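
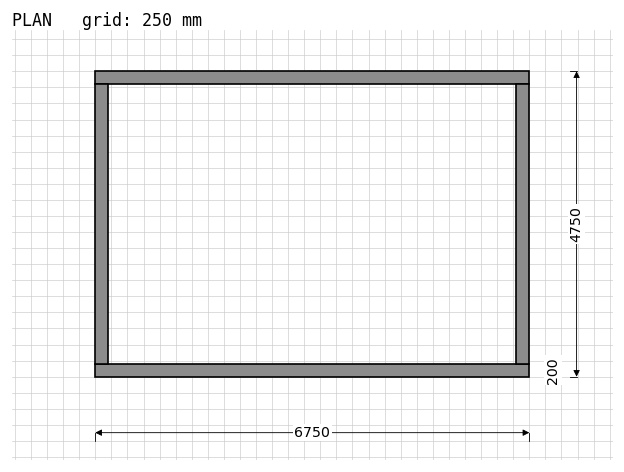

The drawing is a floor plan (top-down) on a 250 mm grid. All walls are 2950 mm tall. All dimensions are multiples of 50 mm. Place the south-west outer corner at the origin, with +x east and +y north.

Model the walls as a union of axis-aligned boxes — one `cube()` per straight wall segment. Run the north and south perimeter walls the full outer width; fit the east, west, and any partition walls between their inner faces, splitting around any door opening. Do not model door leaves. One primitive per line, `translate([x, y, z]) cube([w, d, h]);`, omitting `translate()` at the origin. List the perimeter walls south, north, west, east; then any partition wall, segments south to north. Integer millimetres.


cube([6750, 200, 2950]);
translate([0, 4550, 0]) cube([6750, 200, 2950]);
translate([0, 200, 0]) cube([200, 4350, 2950]);
translate([6550, 200, 0]) cube([200, 4350, 2950]);


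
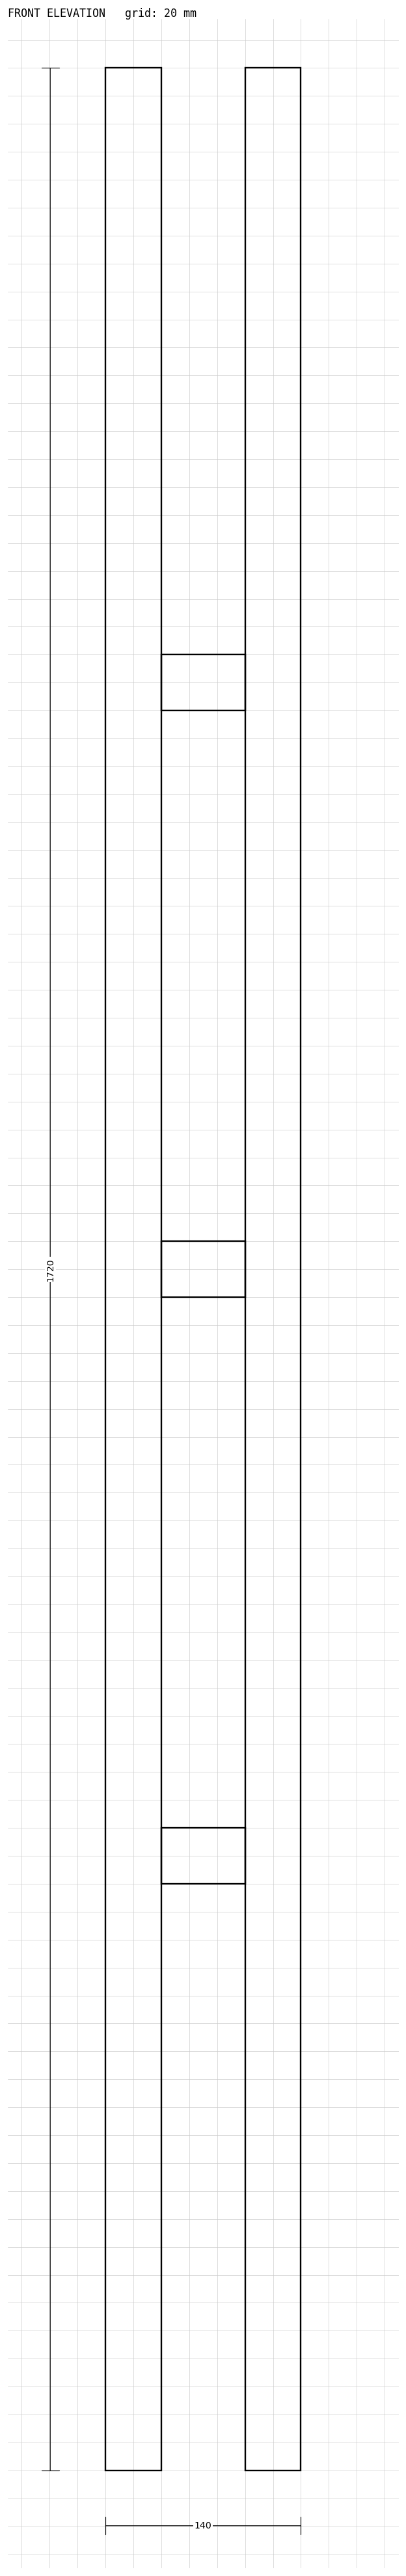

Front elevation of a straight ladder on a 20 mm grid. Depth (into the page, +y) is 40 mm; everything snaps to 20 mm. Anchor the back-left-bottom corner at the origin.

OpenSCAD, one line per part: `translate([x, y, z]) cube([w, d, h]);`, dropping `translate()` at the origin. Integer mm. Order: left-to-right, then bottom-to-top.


cube([40, 40, 1720]);
translate([40, 0, 420]) cube([60, 40, 40]);
translate([40, 0, 840]) cube([60, 40, 40]);
translate([40, 0, 1260]) cube([60, 40, 40]);
translate([100, 0, 0]) cube([40, 40, 1720]);


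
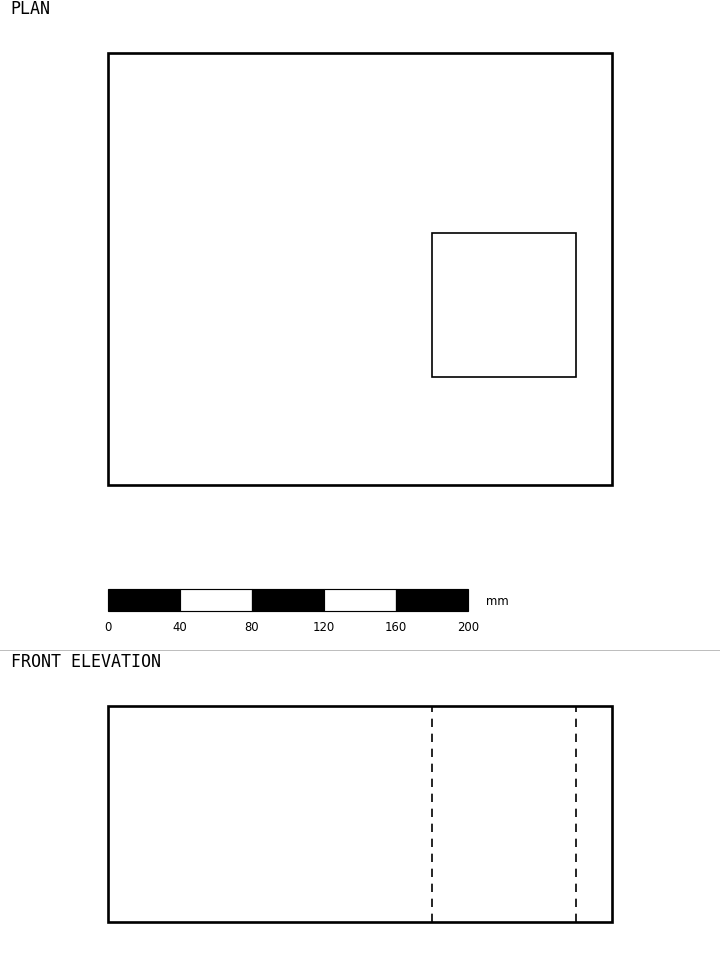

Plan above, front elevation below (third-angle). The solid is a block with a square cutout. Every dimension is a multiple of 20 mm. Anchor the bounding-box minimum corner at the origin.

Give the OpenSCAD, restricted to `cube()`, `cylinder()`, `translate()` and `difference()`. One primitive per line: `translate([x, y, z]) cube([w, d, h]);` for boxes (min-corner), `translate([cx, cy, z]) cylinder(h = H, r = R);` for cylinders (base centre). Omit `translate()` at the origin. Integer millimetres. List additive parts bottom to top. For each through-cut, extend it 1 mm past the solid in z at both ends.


difference() {
  cube([280, 240, 120]);
  translate([180, 60, -1]) cube([80, 80, 122]);
}


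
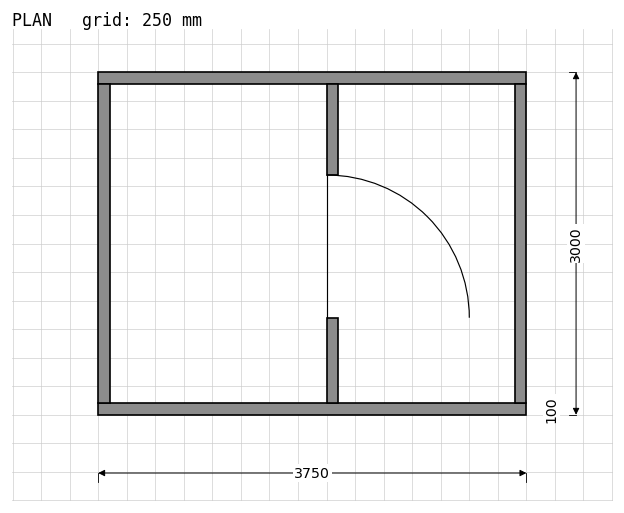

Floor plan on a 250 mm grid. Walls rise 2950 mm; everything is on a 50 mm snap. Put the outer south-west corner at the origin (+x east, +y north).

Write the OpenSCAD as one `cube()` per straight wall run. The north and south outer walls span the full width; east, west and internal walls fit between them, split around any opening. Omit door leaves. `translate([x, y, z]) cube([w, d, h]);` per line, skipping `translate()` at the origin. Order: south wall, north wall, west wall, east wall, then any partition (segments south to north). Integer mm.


cube([3750, 100, 2950]);
translate([0, 2900, 0]) cube([3750, 100, 2950]);
translate([0, 100, 0]) cube([100, 2800, 2950]);
translate([3650, 100, 0]) cube([100, 2800, 2950]);
translate([2000, 100, 0]) cube([100, 750, 2950]);
translate([2000, 2100, 0]) cube([100, 800, 2950]);


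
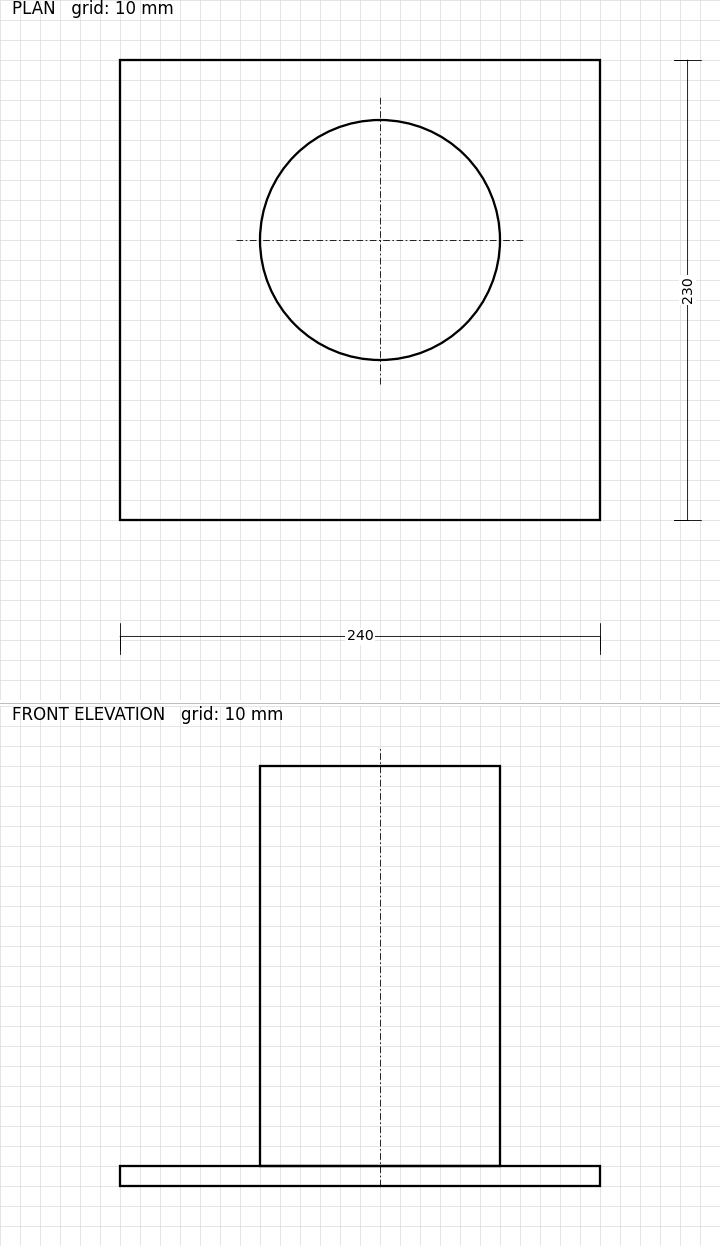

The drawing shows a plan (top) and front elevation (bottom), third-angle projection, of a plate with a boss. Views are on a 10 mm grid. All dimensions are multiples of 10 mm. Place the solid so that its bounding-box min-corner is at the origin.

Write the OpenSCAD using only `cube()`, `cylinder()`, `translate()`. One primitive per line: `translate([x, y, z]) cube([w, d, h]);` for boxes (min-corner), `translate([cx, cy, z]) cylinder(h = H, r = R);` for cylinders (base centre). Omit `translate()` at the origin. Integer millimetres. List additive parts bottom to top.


cube([240, 230, 10]);
translate([130, 140, 10]) cylinder(h = 200, r = 60);


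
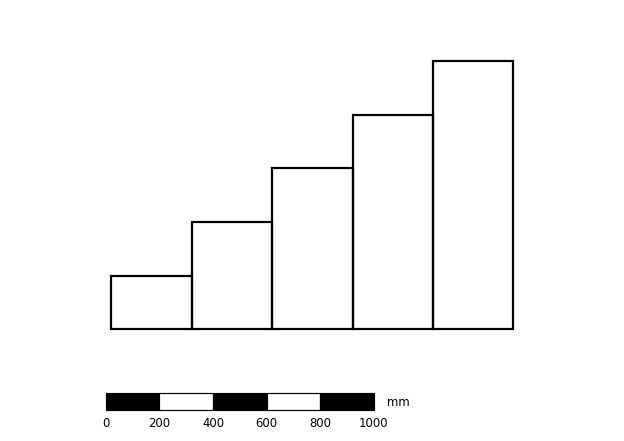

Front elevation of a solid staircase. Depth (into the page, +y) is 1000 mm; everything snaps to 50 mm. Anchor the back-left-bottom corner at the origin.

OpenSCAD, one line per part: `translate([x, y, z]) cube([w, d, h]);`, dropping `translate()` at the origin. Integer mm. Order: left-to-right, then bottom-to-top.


cube([300, 1000, 200]);
translate([300, 0, 0]) cube([300, 1000, 400]);
translate([600, 0, 0]) cube([300, 1000, 600]);
translate([900, 0, 0]) cube([300, 1000, 800]);
translate([1200, 0, 0]) cube([300, 1000, 1000]);


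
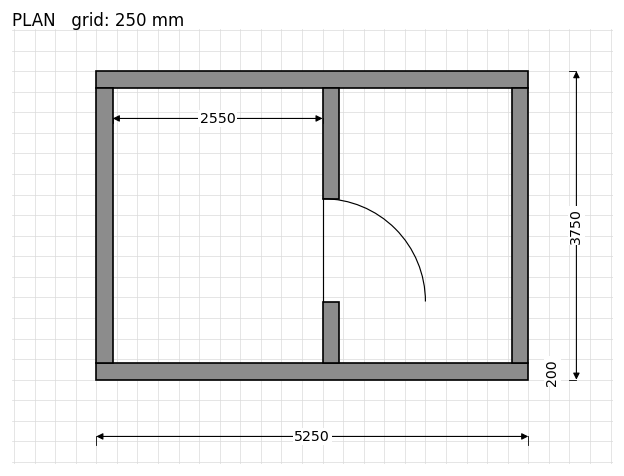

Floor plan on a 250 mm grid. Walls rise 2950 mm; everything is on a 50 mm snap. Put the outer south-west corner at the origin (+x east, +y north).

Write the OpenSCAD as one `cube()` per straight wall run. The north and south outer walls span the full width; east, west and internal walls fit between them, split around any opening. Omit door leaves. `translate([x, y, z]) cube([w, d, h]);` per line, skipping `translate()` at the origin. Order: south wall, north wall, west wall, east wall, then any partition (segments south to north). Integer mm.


cube([5250, 200, 2950]);
translate([0, 3550, 0]) cube([5250, 200, 2950]);
translate([0, 200, 0]) cube([200, 3350, 2950]);
translate([5050, 200, 0]) cube([200, 3350, 2950]);
translate([2750, 200, 0]) cube([200, 750, 2950]);
translate([2750, 2200, 0]) cube([200, 1350, 2950]);


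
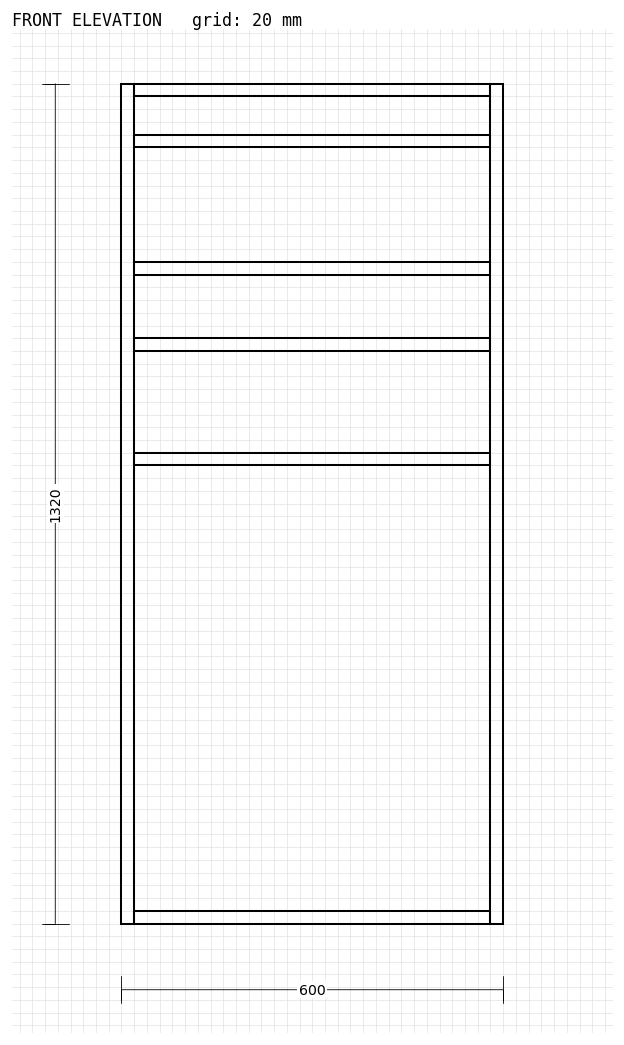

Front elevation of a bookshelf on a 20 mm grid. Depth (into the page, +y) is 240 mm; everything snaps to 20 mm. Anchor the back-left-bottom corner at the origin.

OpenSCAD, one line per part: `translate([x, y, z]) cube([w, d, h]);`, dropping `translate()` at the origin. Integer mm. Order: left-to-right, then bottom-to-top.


cube([20, 240, 1320]);
translate([20, 0, 0]) cube([560, 240, 20]);
translate([20, 0, 720]) cube([560, 240, 20]);
translate([20, 0, 900]) cube([560, 240, 20]);
translate([20, 0, 1020]) cube([560, 240, 20]);
translate([20, 0, 1220]) cube([560, 240, 20]);
translate([20, 0, 1300]) cube([560, 240, 20]);
translate([580, 0, 0]) cube([20, 240, 1320]);


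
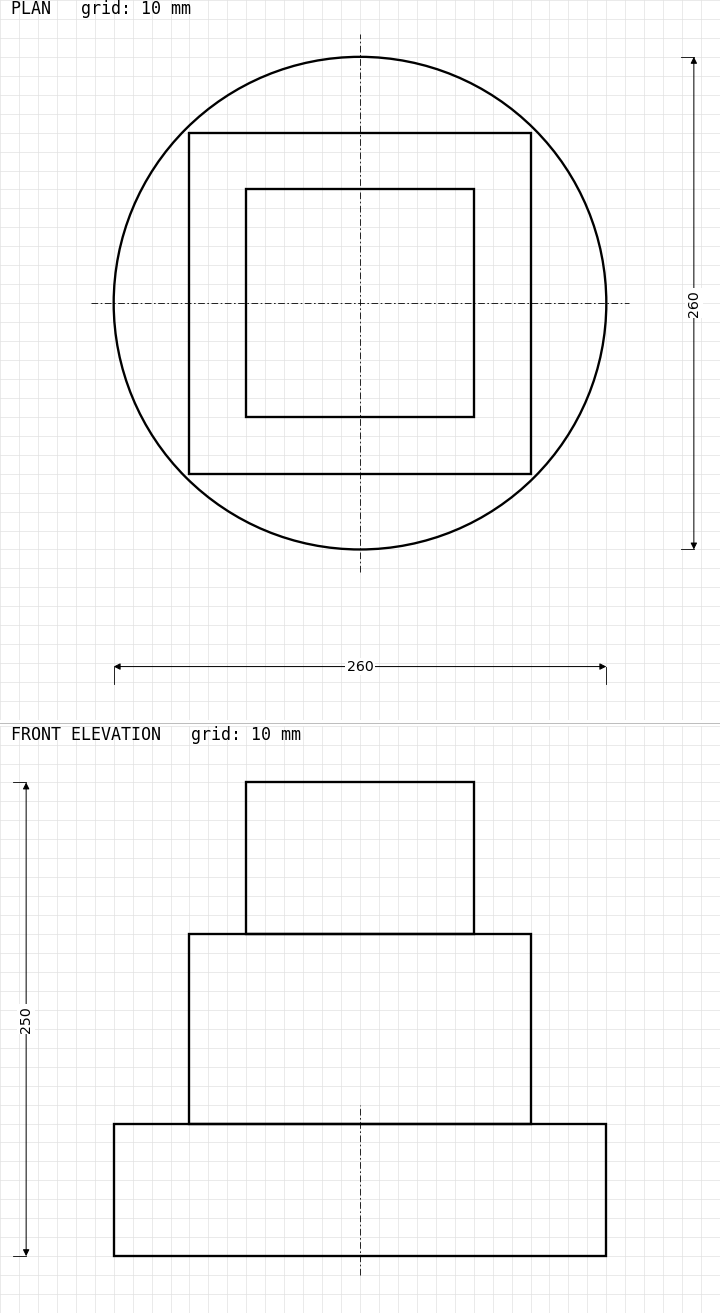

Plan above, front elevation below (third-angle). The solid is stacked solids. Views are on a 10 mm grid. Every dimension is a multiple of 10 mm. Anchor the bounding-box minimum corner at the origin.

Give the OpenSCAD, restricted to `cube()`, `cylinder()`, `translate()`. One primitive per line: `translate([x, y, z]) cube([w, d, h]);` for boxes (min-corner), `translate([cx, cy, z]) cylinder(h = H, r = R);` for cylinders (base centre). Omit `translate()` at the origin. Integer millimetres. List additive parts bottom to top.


translate([130, 130, 0]) cylinder(h = 70, r = 130);
translate([40, 40, 70]) cube([180, 180, 100]);
translate([70, 70, 170]) cube([120, 120, 80]);


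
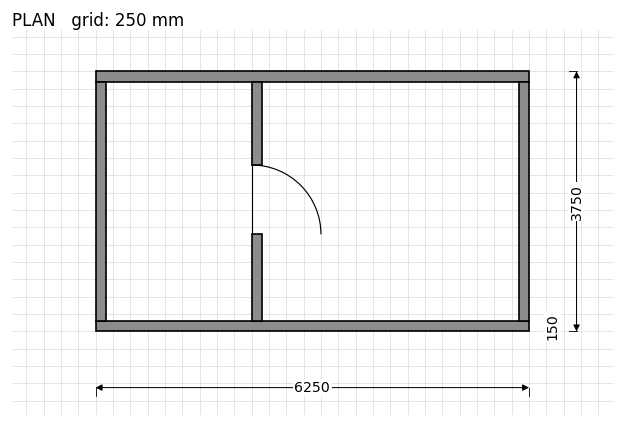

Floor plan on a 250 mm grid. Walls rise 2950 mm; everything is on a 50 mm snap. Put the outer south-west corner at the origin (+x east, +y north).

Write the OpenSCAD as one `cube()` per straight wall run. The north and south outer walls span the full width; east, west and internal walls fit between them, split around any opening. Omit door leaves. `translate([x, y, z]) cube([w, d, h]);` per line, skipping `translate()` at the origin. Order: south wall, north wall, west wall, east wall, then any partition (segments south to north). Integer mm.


cube([6250, 150, 2950]);
translate([0, 3600, 0]) cube([6250, 150, 2950]);
translate([0, 150, 0]) cube([150, 3450, 2950]);
translate([6100, 150, 0]) cube([150, 3450, 2950]);
translate([2250, 150, 0]) cube([150, 1250, 2950]);
translate([2250, 2400, 0]) cube([150, 1200, 2950]);


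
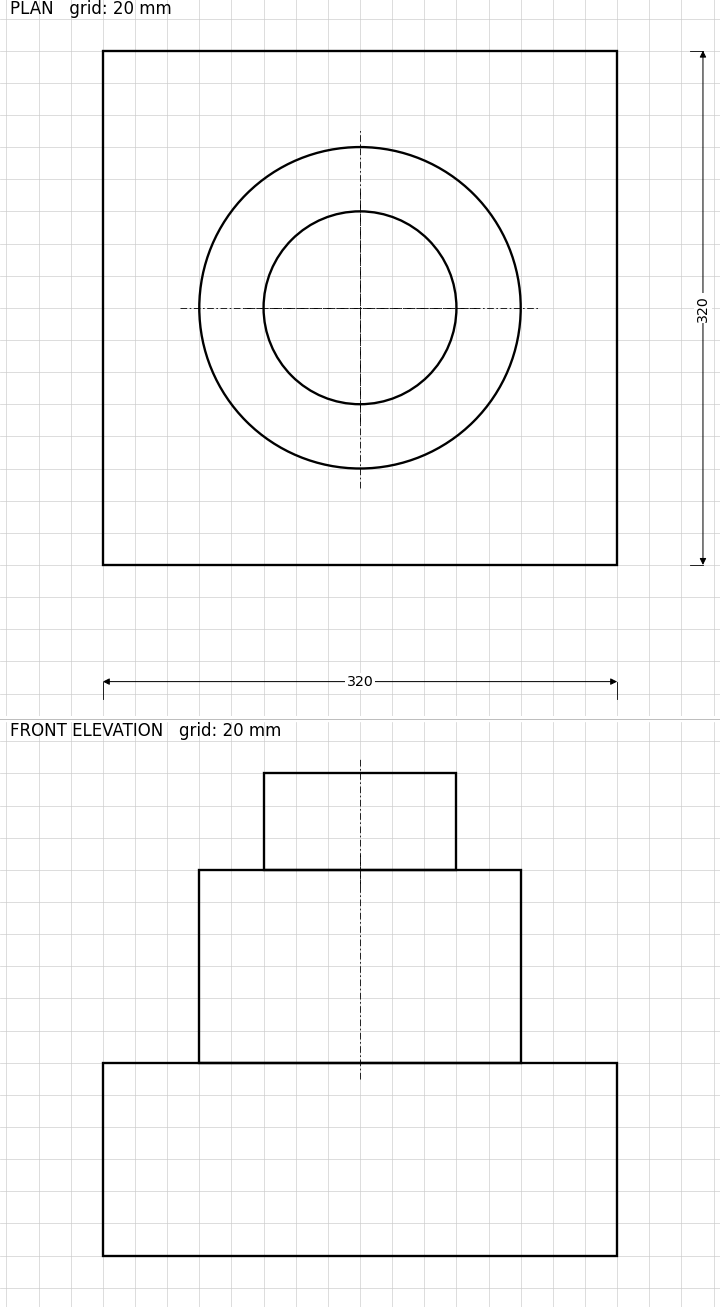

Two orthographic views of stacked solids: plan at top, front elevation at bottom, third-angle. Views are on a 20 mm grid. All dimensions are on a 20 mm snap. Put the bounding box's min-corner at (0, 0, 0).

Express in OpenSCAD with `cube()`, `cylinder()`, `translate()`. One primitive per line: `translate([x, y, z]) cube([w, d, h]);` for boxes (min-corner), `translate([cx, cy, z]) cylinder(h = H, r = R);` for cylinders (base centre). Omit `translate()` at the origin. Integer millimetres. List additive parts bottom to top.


cube([320, 320, 120]);
translate([160, 160, 120]) cylinder(h = 120, r = 100);
translate([160, 160, 240]) cylinder(h = 60, r = 60);


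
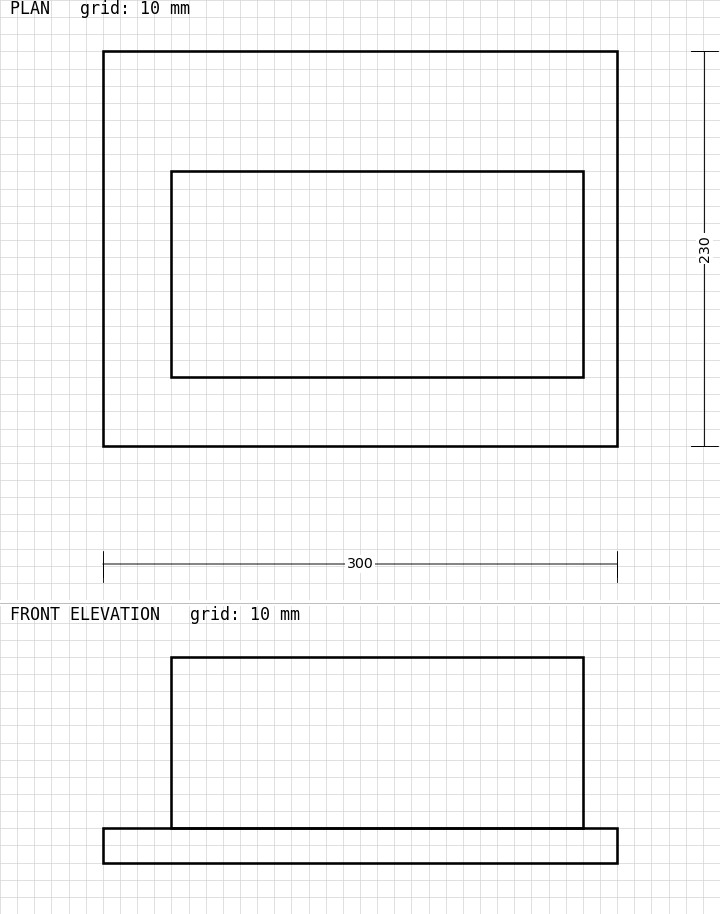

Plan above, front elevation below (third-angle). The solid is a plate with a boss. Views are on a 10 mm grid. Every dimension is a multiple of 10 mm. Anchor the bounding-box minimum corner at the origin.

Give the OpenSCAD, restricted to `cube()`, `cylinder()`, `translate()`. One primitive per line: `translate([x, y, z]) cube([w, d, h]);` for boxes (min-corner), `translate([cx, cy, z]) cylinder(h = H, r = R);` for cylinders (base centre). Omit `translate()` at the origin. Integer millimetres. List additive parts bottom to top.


cube([300, 230, 20]);
translate([40, 40, 20]) cube([240, 120, 100]);


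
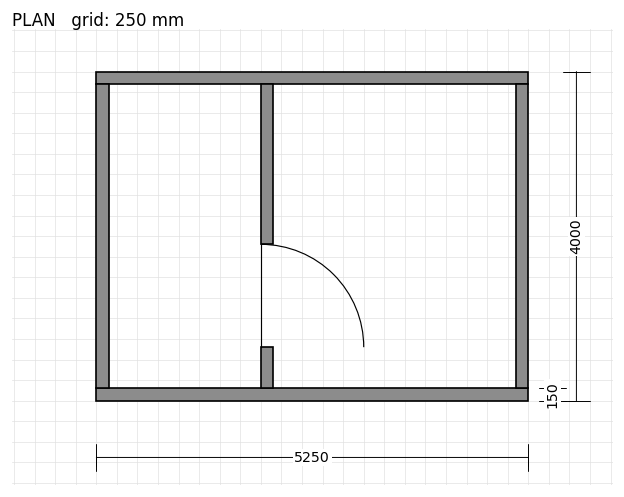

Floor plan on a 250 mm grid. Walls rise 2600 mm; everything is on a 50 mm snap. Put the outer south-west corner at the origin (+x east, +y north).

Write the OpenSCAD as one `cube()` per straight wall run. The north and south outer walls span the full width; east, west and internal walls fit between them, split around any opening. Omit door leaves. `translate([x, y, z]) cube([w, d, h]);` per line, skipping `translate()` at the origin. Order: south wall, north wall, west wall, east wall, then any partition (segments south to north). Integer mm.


cube([5250, 150, 2600]);
translate([0, 3850, 0]) cube([5250, 150, 2600]);
translate([0, 150, 0]) cube([150, 3700, 2600]);
translate([5100, 150, 0]) cube([150, 3700, 2600]);
translate([2000, 150, 0]) cube([150, 500, 2600]);
translate([2000, 1900, 0]) cube([150, 1950, 2600]);


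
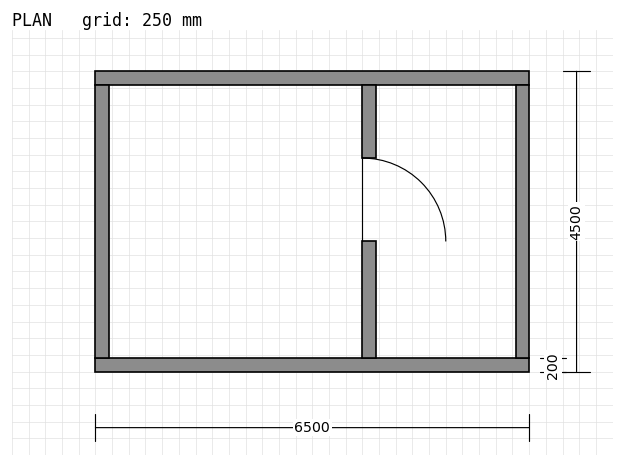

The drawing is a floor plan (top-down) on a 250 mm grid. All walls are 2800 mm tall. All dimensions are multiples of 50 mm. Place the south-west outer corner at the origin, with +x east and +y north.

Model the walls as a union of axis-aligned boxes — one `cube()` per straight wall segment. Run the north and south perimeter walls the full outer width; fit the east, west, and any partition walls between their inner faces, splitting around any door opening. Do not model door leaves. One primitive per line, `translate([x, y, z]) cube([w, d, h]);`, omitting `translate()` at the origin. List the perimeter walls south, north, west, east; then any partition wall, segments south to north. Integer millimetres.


cube([6500, 200, 2800]);
translate([0, 4300, 0]) cube([6500, 200, 2800]);
translate([0, 200, 0]) cube([200, 4100, 2800]);
translate([6300, 200, 0]) cube([200, 4100, 2800]);
translate([4000, 200, 0]) cube([200, 1750, 2800]);
translate([4000, 3200, 0]) cube([200, 1100, 2800]);


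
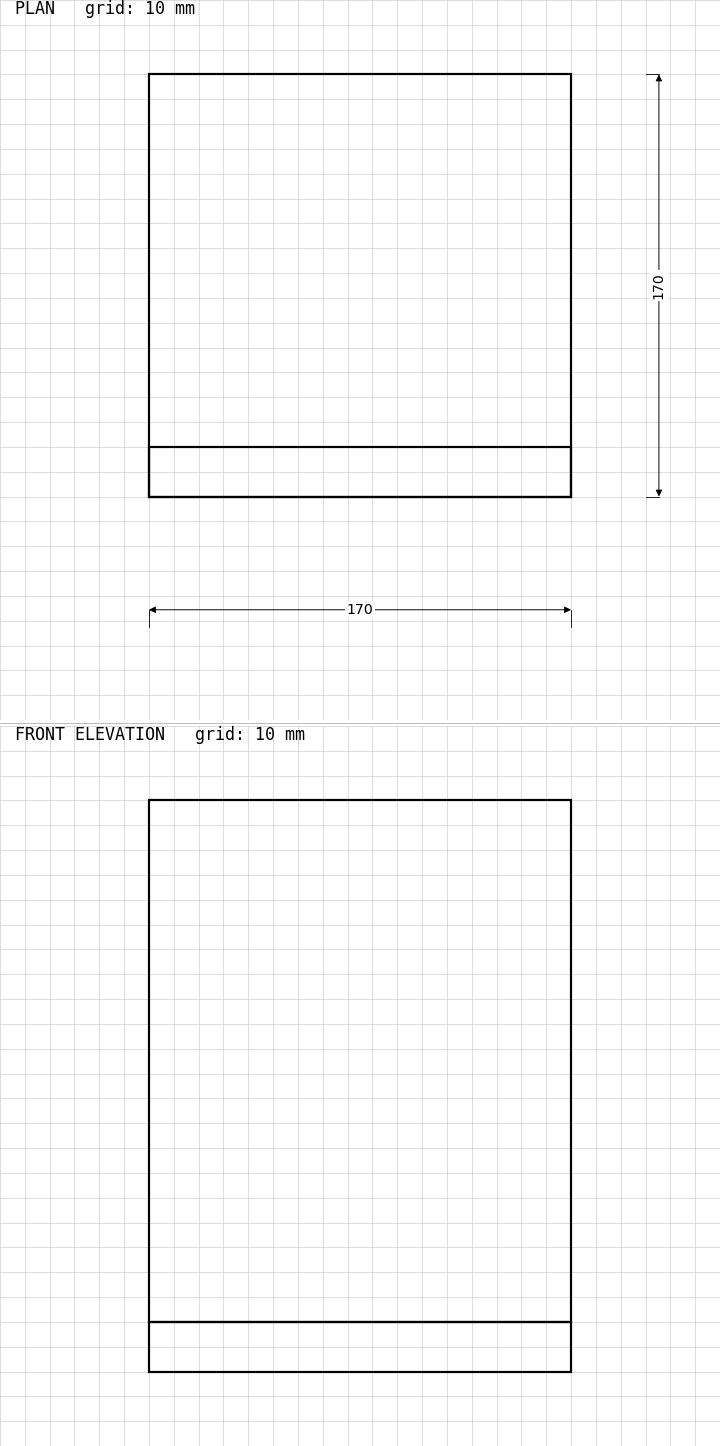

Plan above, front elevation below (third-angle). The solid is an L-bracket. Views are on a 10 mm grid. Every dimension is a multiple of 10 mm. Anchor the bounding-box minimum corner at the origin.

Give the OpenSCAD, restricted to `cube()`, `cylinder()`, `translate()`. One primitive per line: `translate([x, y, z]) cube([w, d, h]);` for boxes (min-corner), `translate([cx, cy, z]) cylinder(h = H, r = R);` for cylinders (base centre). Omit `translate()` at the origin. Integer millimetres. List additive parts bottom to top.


cube([170, 170, 20]);
translate([0, 0, 20]) cube([170, 20, 210]);


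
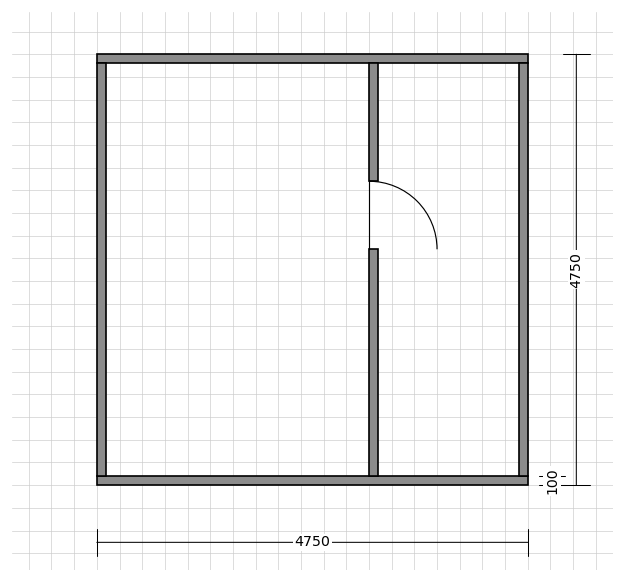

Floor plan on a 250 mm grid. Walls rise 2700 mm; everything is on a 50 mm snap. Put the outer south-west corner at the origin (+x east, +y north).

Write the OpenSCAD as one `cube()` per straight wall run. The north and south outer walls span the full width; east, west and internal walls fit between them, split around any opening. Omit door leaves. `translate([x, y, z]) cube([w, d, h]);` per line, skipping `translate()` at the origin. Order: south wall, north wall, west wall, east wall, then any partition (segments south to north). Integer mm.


cube([4750, 100, 2700]);
translate([0, 4650, 0]) cube([4750, 100, 2700]);
translate([0, 100, 0]) cube([100, 4550, 2700]);
translate([4650, 100, 0]) cube([100, 4550, 2700]);
translate([3000, 100, 0]) cube([100, 2500, 2700]);
translate([3000, 3350, 0]) cube([100, 1300, 2700]);


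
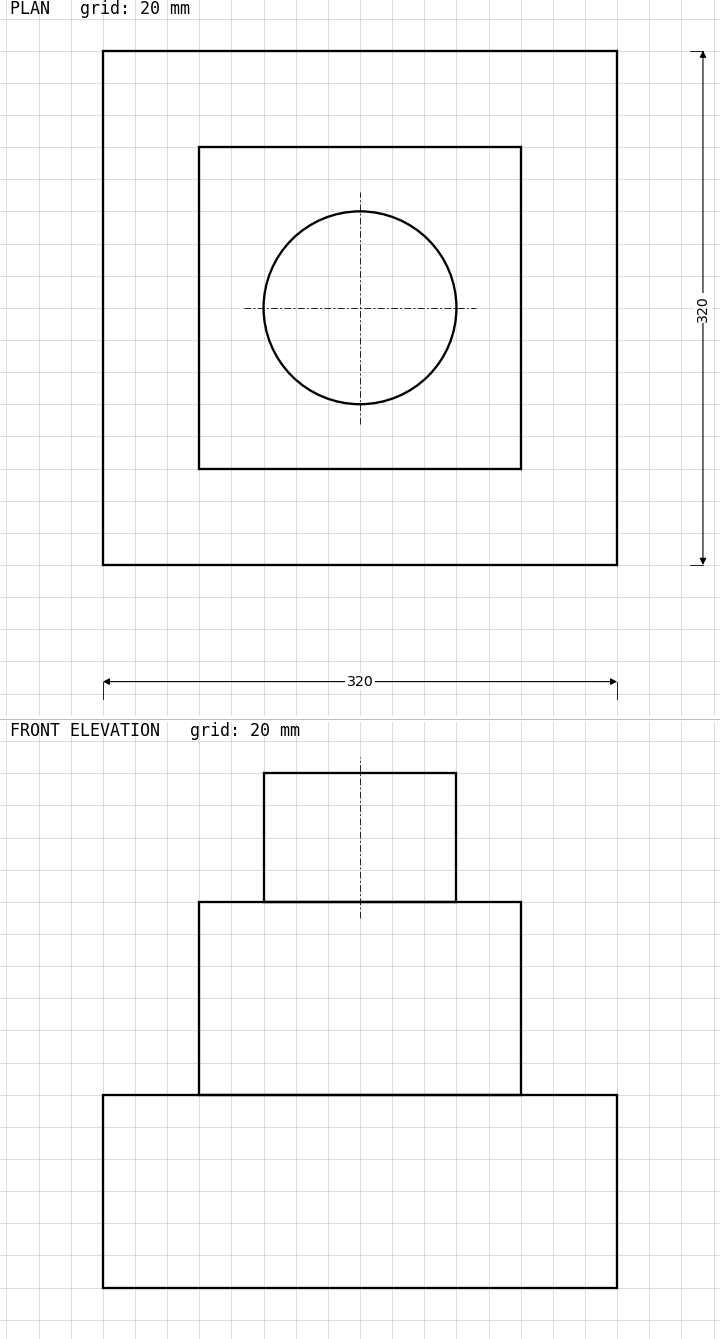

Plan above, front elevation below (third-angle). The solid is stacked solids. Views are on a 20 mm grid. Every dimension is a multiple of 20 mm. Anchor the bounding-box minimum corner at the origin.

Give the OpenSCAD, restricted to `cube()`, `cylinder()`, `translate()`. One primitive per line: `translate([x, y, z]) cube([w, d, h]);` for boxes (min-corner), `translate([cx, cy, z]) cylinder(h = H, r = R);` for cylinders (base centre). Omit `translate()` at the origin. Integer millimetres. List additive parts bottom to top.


cube([320, 320, 120]);
translate([60, 60, 120]) cube([200, 200, 120]);
translate([160, 160, 240]) cylinder(h = 80, r = 60);


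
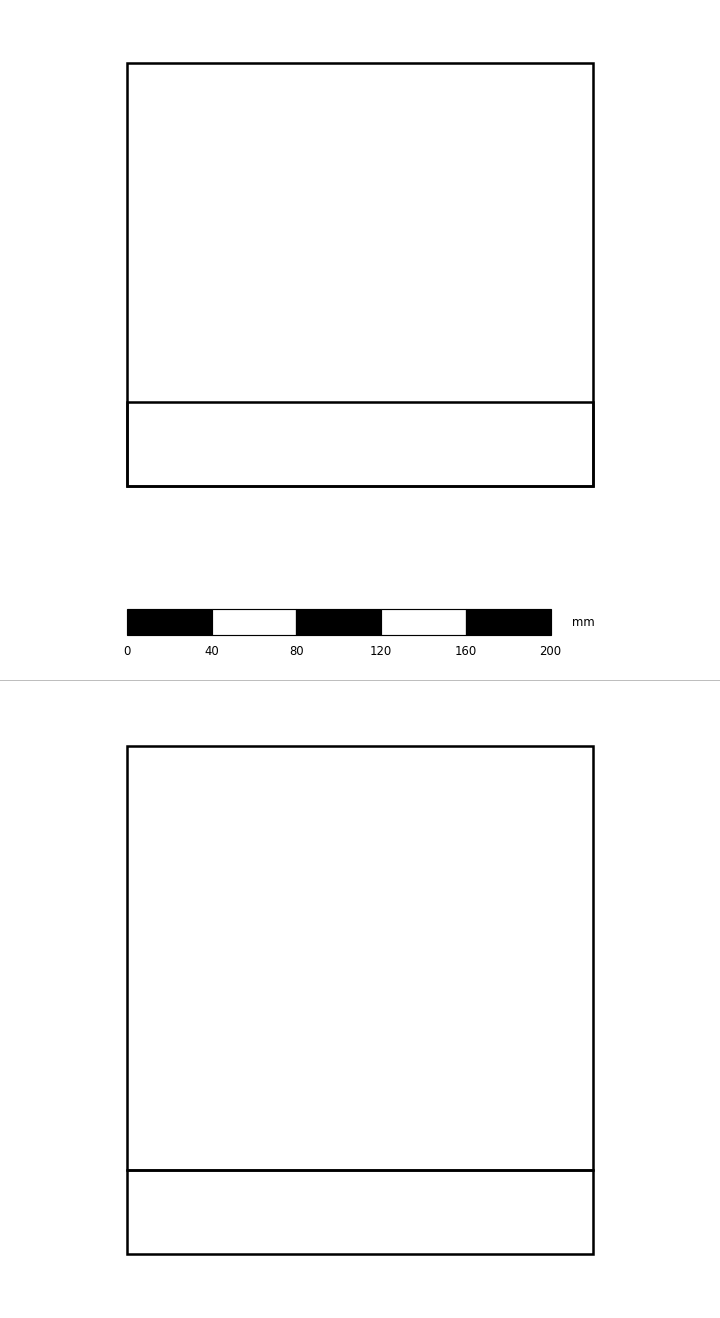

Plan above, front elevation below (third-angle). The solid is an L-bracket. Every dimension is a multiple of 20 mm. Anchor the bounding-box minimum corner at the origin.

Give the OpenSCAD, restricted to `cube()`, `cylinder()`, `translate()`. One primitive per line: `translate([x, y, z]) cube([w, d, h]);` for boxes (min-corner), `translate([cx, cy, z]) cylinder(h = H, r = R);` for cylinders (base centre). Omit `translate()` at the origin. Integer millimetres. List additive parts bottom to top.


cube([220, 200, 40]);
translate([0, 0, 40]) cube([220, 40, 200]);


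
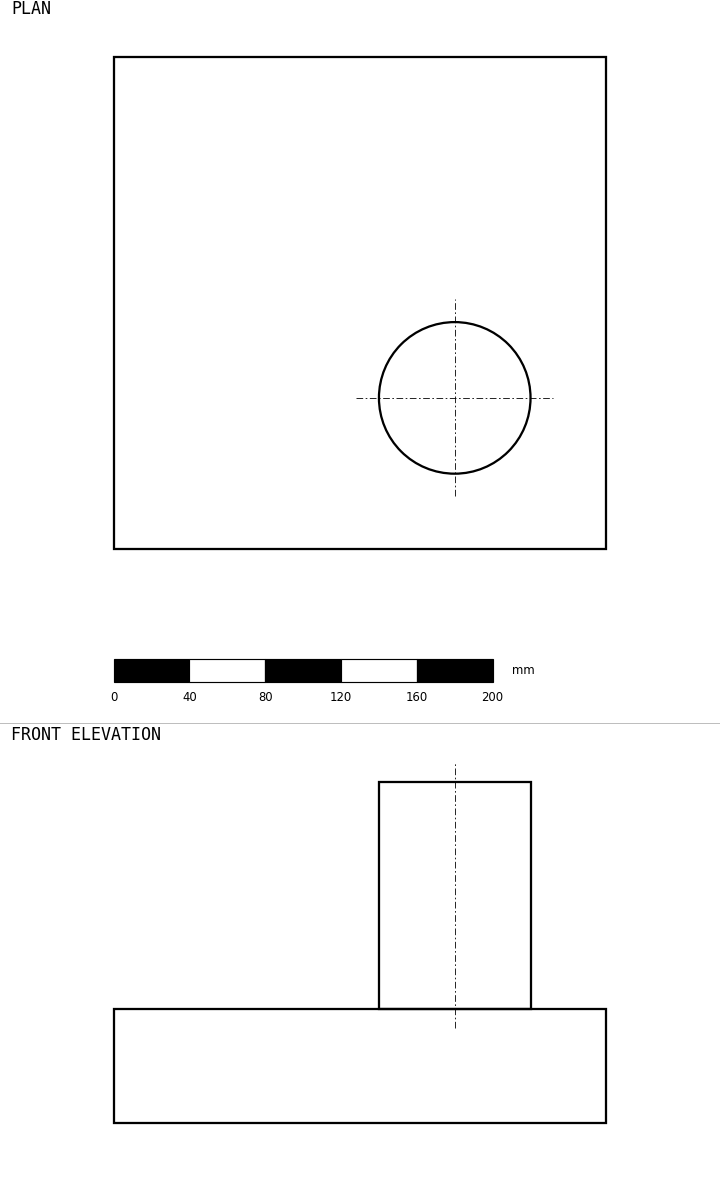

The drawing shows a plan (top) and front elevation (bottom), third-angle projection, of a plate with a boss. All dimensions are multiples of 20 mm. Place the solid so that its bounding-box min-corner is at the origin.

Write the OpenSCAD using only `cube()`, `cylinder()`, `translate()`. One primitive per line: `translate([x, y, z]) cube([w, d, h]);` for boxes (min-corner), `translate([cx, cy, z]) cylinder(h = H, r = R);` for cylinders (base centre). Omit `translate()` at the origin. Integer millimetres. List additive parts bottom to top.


cube([260, 260, 60]);
translate([180, 80, 60]) cylinder(h = 120, r = 40);


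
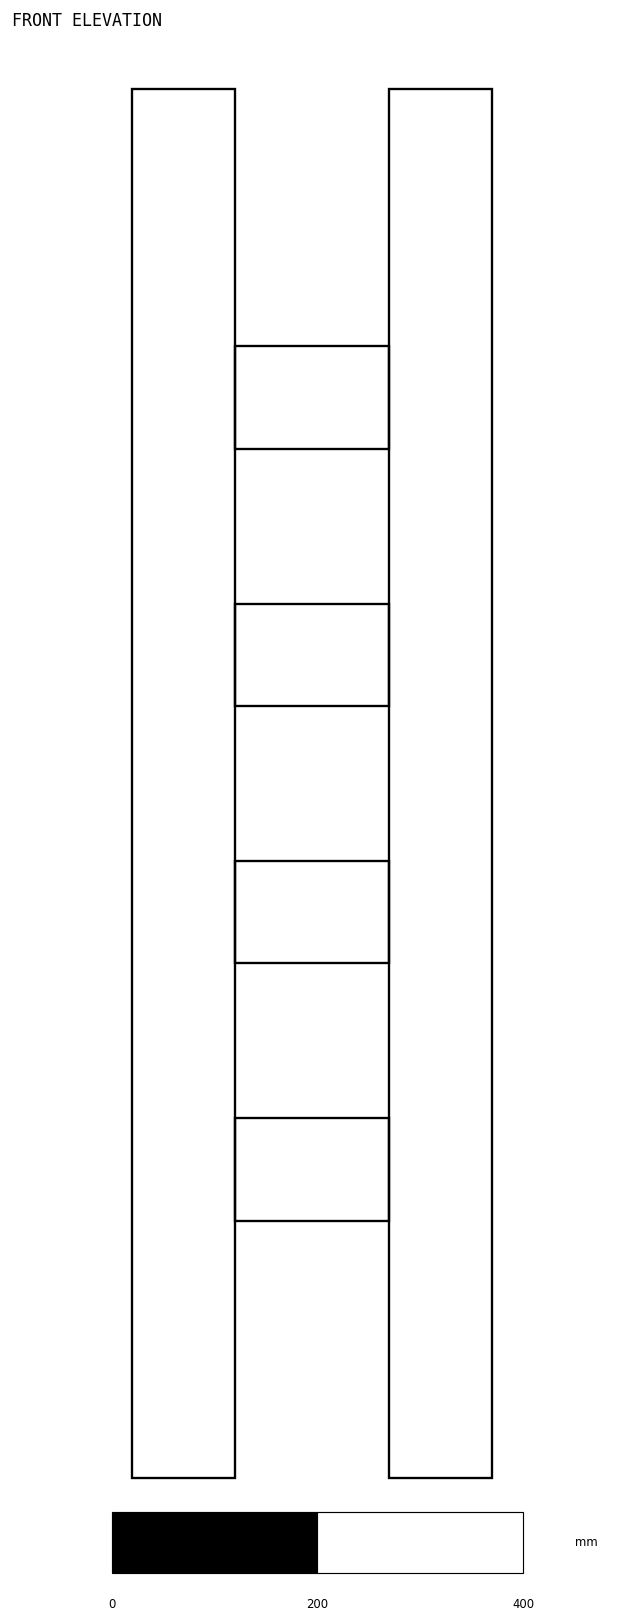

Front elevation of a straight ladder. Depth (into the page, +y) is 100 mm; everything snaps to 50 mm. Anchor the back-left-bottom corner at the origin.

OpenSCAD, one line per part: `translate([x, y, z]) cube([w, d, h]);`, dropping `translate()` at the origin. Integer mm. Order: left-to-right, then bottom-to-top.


cube([100, 100, 1350]);
translate([100, 0, 250]) cube([150, 100, 100]);
translate([100, 0, 500]) cube([150, 100, 100]);
translate([100, 0, 750]) cube([150, 100, 100]);
translate([100, 0, 1000]) cube([150, 100, 100]);
translate([250, 0, 0]) cube([100, 100, 1350]);


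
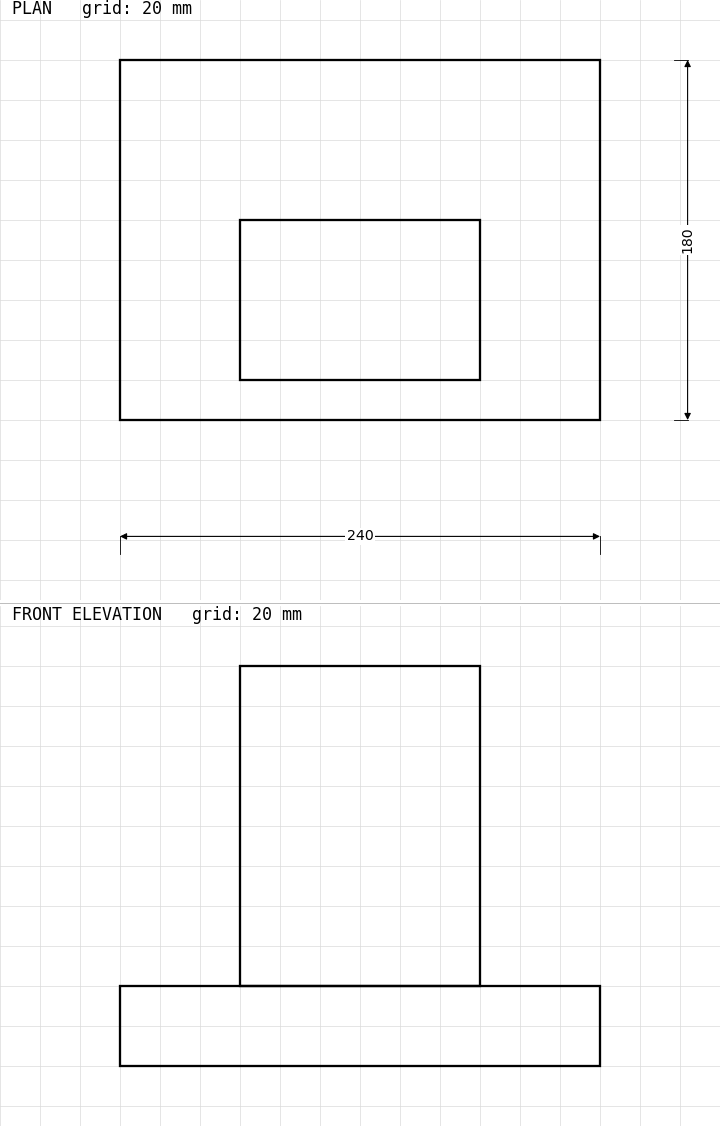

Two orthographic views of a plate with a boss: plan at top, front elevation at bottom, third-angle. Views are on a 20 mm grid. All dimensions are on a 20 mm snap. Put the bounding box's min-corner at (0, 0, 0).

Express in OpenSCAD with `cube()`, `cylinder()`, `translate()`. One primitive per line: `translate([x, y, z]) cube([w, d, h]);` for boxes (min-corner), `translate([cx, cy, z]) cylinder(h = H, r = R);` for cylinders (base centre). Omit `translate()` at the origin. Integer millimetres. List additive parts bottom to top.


cube([240, 180, 40]);
translate([60, 20, 40]) cube([120, 80, 160]);


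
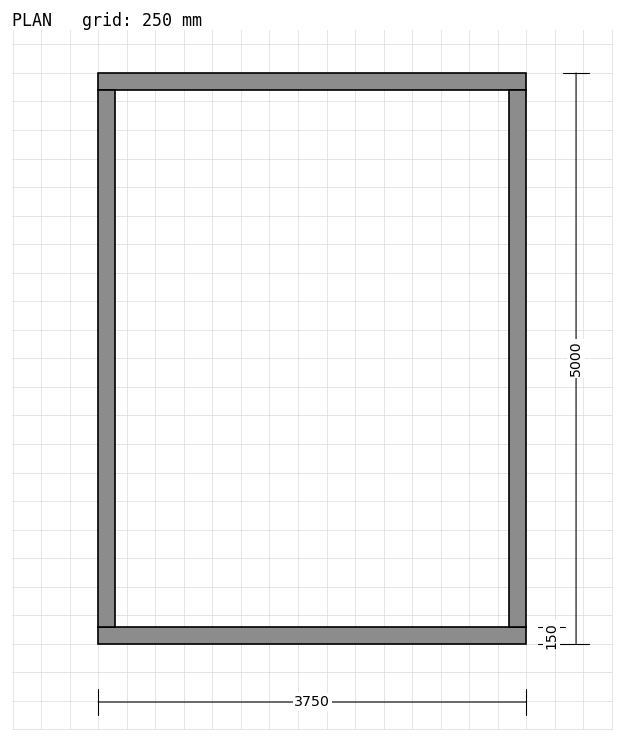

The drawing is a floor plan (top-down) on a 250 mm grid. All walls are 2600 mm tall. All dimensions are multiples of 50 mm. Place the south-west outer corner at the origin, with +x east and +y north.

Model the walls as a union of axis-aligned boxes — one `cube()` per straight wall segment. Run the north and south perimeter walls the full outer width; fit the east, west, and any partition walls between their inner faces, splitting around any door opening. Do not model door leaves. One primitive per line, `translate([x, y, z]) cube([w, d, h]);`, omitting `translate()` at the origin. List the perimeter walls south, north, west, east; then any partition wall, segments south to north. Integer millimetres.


cube([3750, 150, 2600]);
translate([0, 4850, 0]) cube([3750, 150, 2600]);
translate([0, 150, 0]) cube([150, 4700, 2600]);
translate([3600, 150, 0]) cube([150, 4700, 2600]);


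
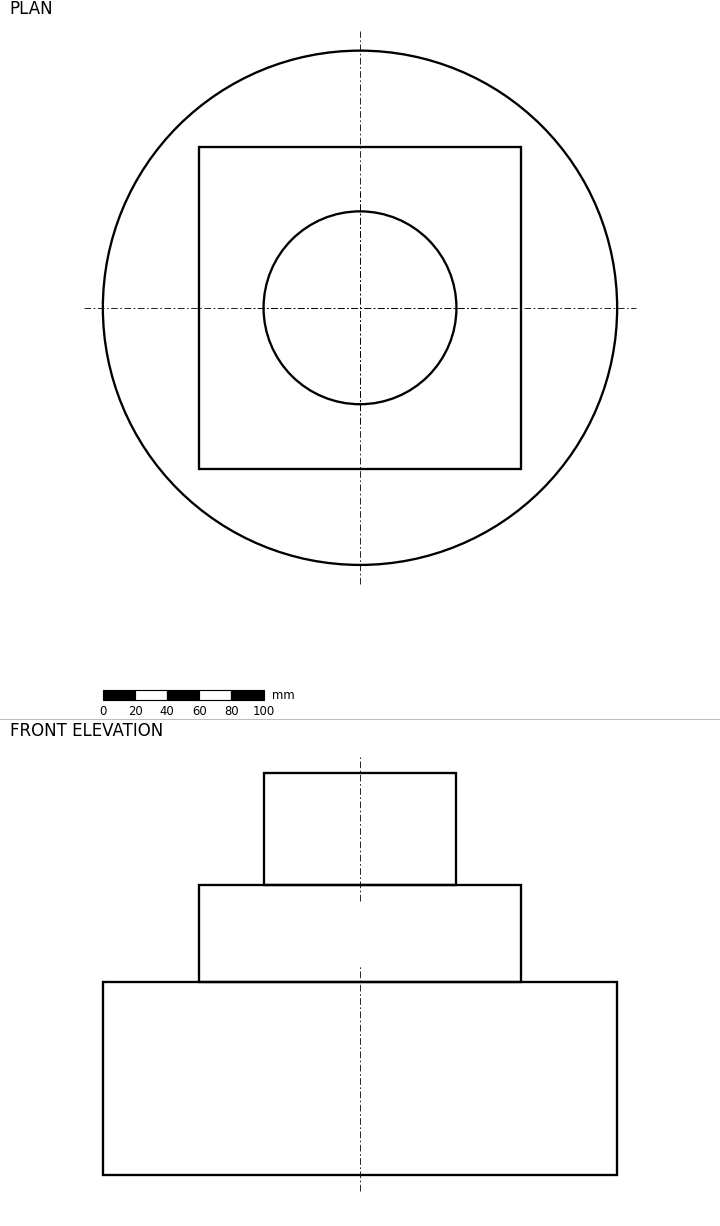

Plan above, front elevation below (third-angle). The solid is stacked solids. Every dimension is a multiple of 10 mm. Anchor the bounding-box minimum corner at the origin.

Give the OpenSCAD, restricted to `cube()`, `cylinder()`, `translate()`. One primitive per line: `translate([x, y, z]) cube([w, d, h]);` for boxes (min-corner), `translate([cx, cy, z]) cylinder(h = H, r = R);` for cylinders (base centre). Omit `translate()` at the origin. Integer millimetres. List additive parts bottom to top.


translate([160, 160, 0]) cylinder(h = 120, r = 160);
translate([60, 60, 120]) cube([200, 200, 60]);
translate([160, 160, 180]) cylinder(h = 70, r = 60);


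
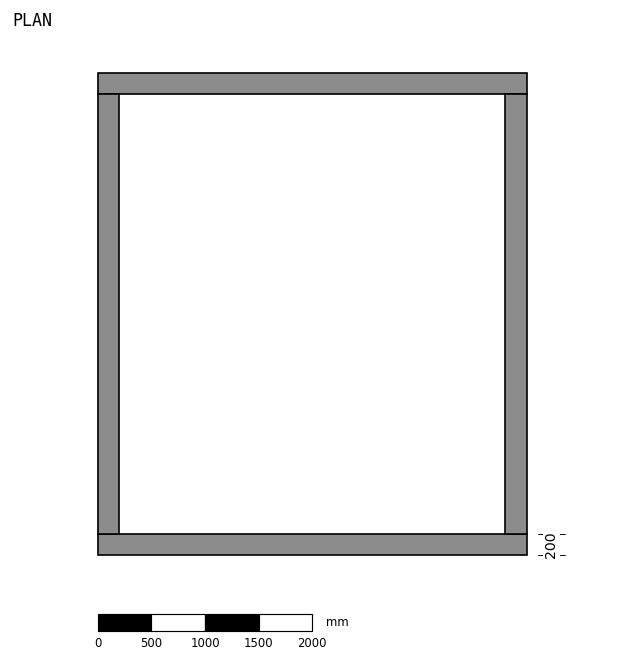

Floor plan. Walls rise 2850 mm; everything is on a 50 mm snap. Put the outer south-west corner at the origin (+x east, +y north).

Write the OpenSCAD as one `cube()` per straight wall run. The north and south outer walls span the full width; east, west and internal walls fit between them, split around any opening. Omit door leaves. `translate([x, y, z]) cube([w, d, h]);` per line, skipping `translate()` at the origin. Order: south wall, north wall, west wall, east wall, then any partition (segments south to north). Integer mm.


cube([4000, 200, 2850]);
translate([0, 4300, 0]) cube([4000, 200, 2850]);
translate([0, 200, 0]) cube([200, 4100, 2850]);
translate([3800, 200, 0]) cube([200, 4100, 2850]);


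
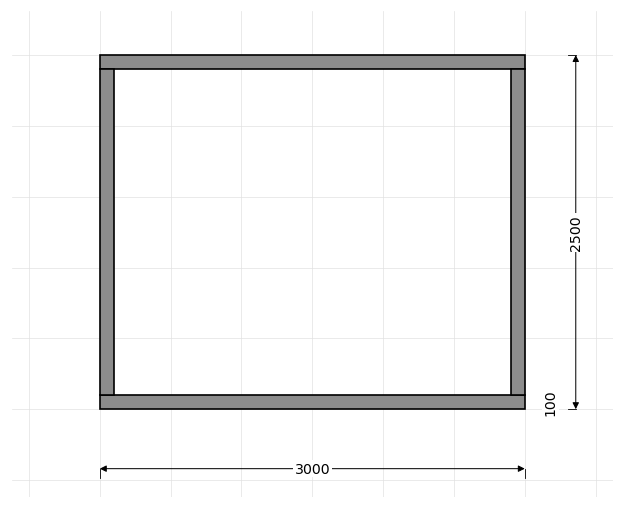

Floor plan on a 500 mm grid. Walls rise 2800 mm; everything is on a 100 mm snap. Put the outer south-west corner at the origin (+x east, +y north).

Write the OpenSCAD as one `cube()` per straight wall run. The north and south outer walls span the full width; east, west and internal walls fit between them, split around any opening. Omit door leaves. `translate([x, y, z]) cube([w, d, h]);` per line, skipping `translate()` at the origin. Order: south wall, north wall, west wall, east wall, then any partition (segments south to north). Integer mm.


cube([3000, 100, 2800]);
translate([0, 2400, 0]) cube([3000, 100, 2800]);
translate([0, 100, 0]) cube([100, 2300, 2800]);
translate([2900, 100, 0]) cube([100, 2300, 2800]);


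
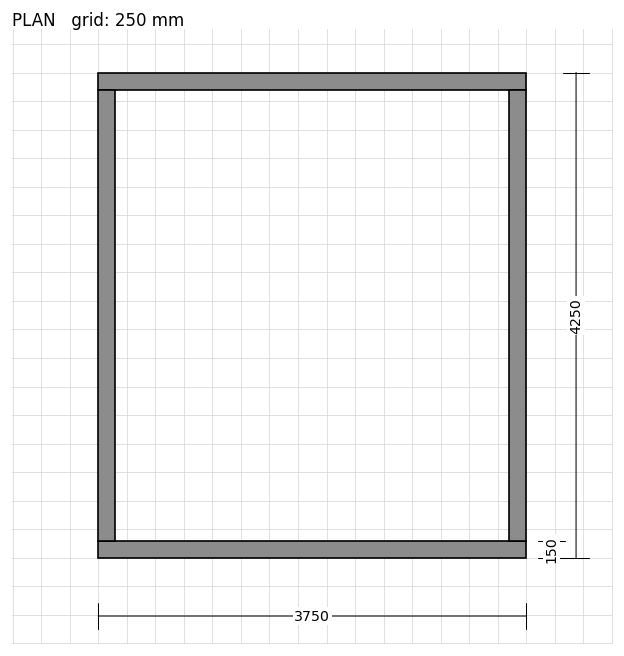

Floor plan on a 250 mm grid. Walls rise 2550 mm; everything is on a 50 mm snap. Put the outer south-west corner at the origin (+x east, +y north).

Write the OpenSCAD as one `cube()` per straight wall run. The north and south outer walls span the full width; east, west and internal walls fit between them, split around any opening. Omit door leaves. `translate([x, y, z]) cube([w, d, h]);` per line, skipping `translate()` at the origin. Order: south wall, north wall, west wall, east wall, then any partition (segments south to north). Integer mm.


cube([3750, 150, 2550]);
translate([0, 4100, 0]) cube([3750, 150, 2550]);
translate([0, 150, 0]) cube([150, 3950, 2550]);
translate([3600, 150, 0]) cube([150, 3950, 2550]);


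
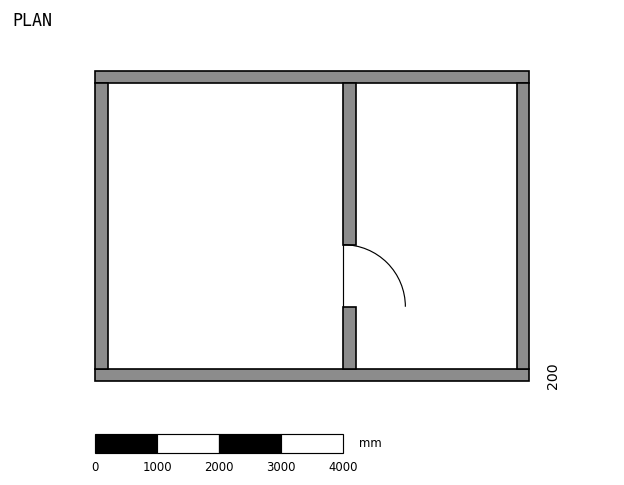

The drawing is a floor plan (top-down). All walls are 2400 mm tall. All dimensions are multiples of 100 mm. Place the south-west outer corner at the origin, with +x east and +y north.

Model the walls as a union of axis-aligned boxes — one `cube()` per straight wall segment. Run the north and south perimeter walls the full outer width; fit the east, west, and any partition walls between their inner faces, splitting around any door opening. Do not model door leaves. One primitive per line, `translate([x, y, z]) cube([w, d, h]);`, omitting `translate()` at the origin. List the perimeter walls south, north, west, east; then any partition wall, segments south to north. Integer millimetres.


cube([7000, 200, 2400]);
translate([0, 4800, 0]) cube([7000, 200, 2400]);
translate([0, 200, 0]) cube([200, 4600, 2400]);
translate([6800, 200, 0]) cube([200, 4600, 2400]);
translate([4000, 200, 0]) cube([200, 1000, 2400]);
translate([4000, 2200, 0]) cube([200, 2600, 2400]);


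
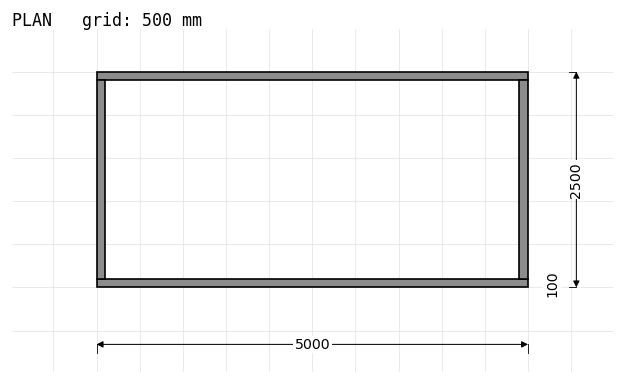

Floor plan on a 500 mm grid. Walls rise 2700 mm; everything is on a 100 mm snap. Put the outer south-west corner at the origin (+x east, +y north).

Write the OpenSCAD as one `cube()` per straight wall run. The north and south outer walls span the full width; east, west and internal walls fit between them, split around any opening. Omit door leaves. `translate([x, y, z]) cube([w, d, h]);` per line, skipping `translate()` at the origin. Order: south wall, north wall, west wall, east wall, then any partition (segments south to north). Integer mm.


cube([5000, 100, 2700]);
translate([0, 2400, 0]) cube([5000, 100, 2700]);
translate([0, 100, 0]) cube([100, 2300, 2700]);
translate([4900, 100, 0]) cube([100, 2300, 2700]);


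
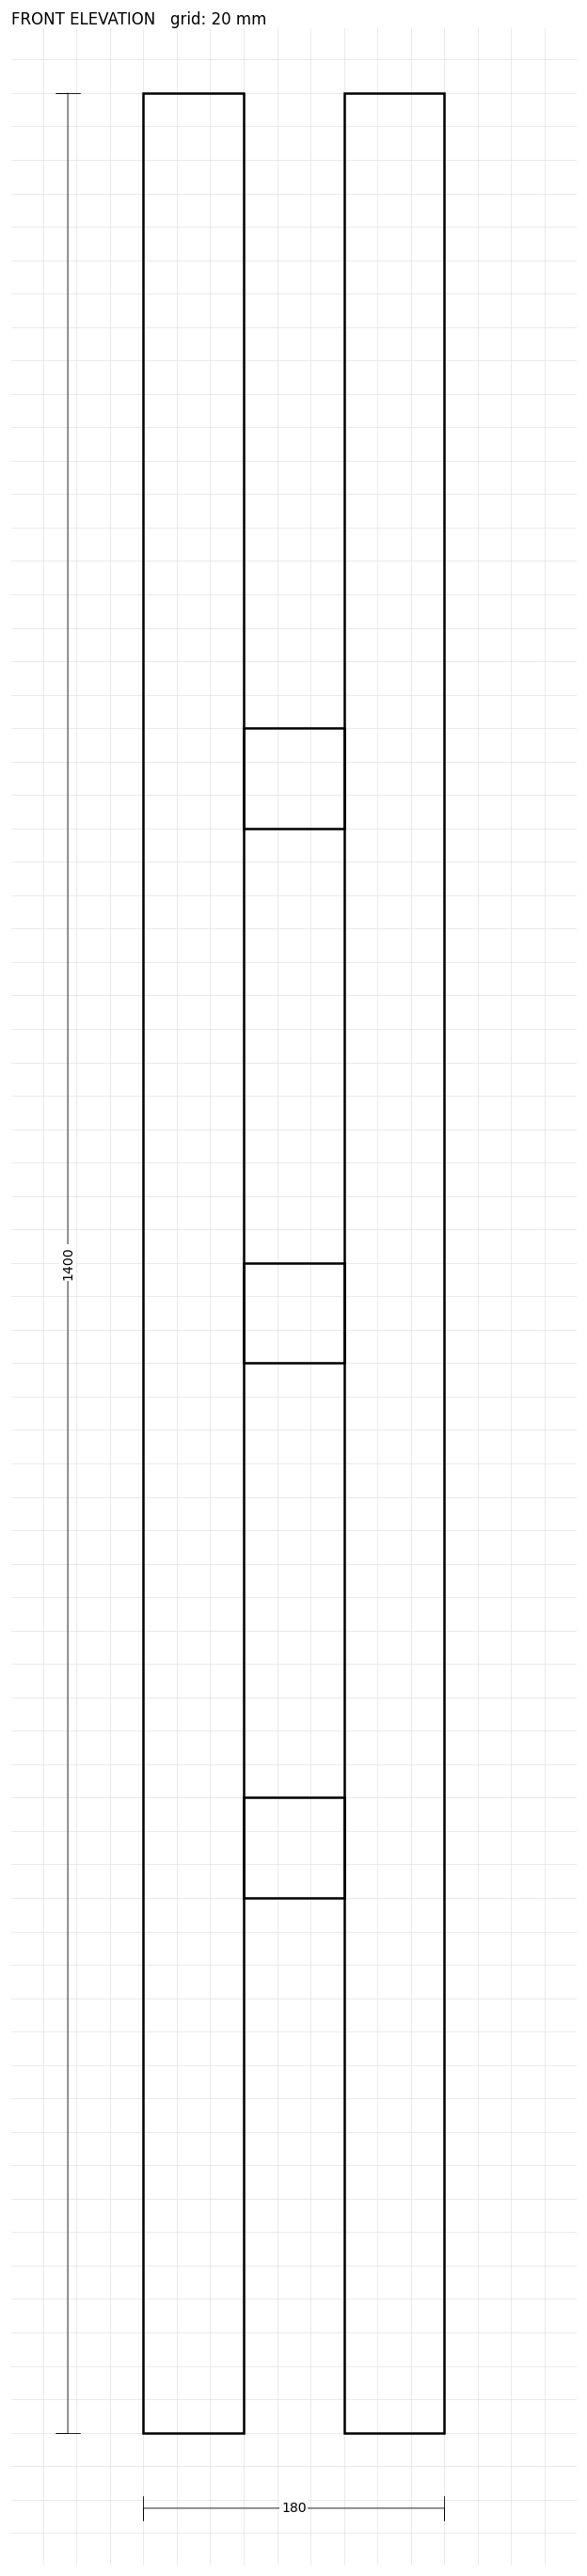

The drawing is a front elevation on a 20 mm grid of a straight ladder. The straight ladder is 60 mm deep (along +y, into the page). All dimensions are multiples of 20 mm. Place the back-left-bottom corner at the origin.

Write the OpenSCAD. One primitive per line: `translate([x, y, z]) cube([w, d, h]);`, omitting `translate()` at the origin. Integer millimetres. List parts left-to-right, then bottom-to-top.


cube([60, 60, 1400]);
translate([60, 0, 320]) cube([60, 60, 60]);
translate([60, 0, 640]) cube([60, 60, 60]);
translate([60, 0, 960]) cube([60, 60, 60]);
translate([120, 0, 0]) cube([60, 60, 1400]);


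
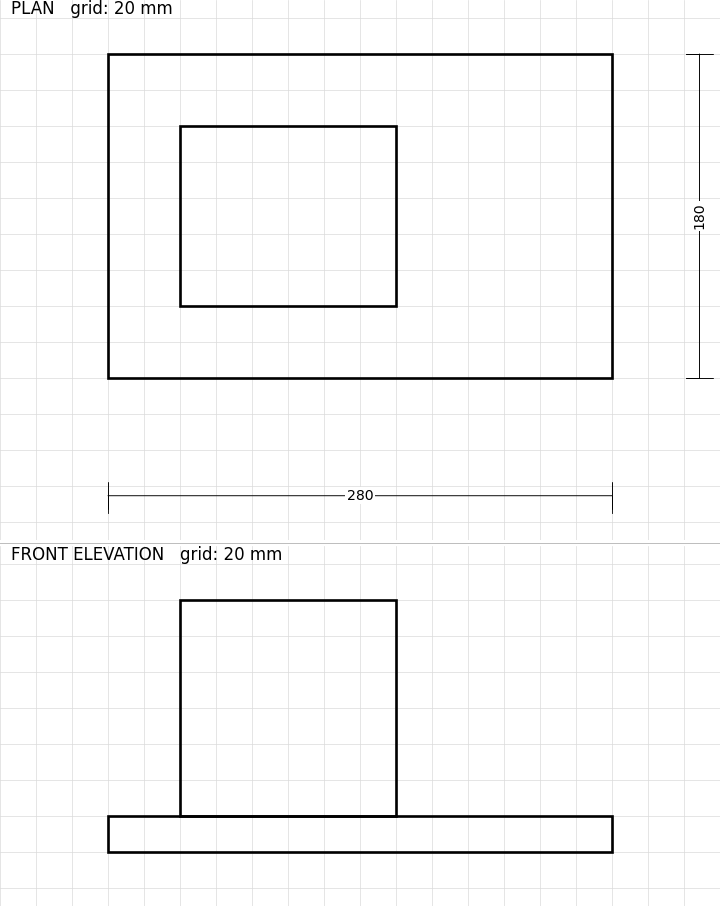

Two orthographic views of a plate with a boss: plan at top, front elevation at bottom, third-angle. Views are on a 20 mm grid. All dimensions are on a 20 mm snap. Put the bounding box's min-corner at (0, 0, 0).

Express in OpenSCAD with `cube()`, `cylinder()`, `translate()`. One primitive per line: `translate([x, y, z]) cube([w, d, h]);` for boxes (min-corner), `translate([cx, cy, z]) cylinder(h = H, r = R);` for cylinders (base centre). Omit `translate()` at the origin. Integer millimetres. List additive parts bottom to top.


cube([280, 180, 20]);
translate([40, 40, 20]) cube([120, 100, 120]);


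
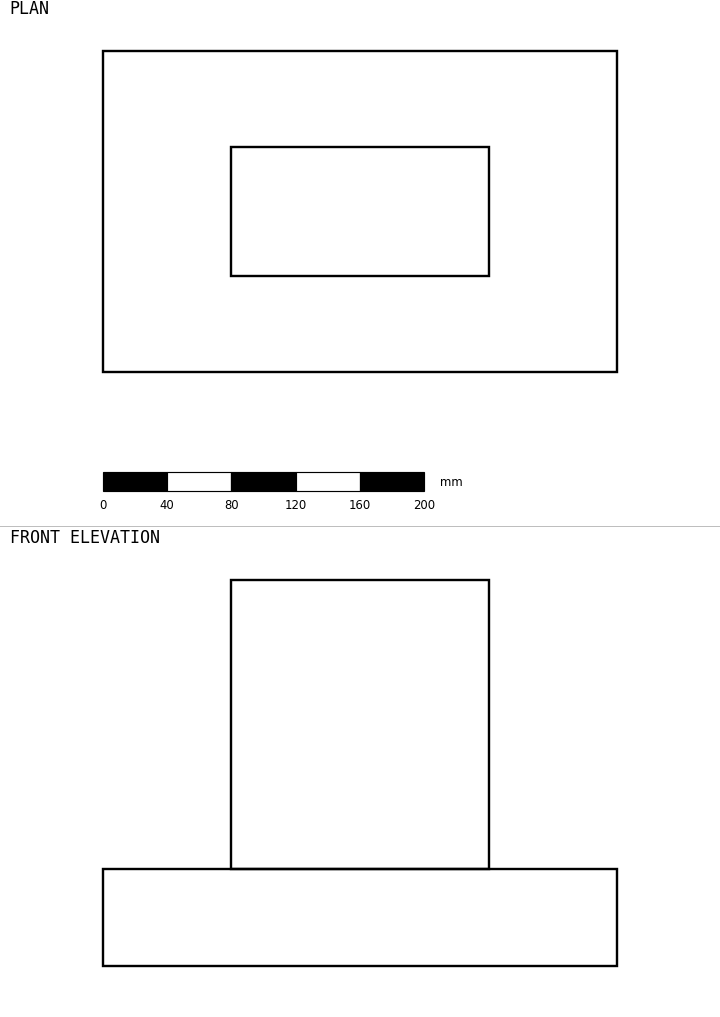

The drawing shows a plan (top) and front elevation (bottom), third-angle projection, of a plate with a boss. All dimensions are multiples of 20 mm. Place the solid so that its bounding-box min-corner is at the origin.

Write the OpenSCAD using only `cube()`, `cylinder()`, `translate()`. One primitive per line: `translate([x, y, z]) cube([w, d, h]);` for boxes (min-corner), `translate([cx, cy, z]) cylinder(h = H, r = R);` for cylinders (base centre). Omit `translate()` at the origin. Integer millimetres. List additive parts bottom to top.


cube([320, 200, 60]);
translate([80, 60, 60]) cube([160, 80, 180]);


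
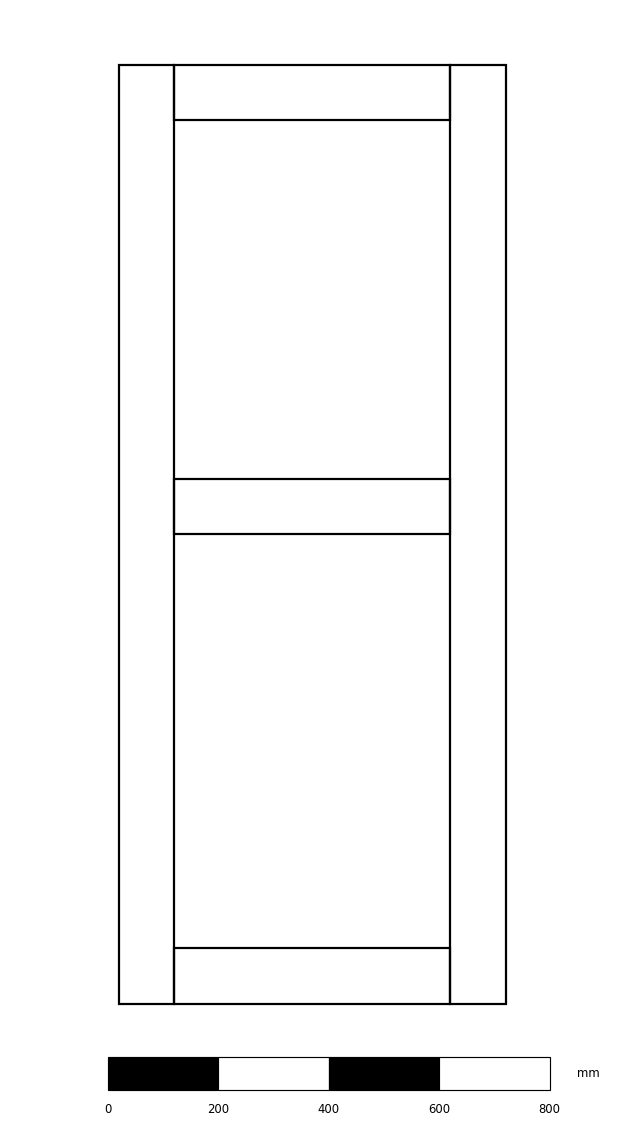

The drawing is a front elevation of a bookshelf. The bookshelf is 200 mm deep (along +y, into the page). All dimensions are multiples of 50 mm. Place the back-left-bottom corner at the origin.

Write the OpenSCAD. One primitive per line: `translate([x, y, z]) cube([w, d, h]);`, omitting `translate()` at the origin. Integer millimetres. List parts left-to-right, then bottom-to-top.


cube([100, 200, 1700]);
translate([100, 0, 0]) cube([500, 200, 100]);
translate([100, 0, 850]) cube([500, 200, 100]);
translate([100, 0, 1600]) cube([500, 200, 100]);
translate([600, 0, 0]) cube([100, 200, 1700]);


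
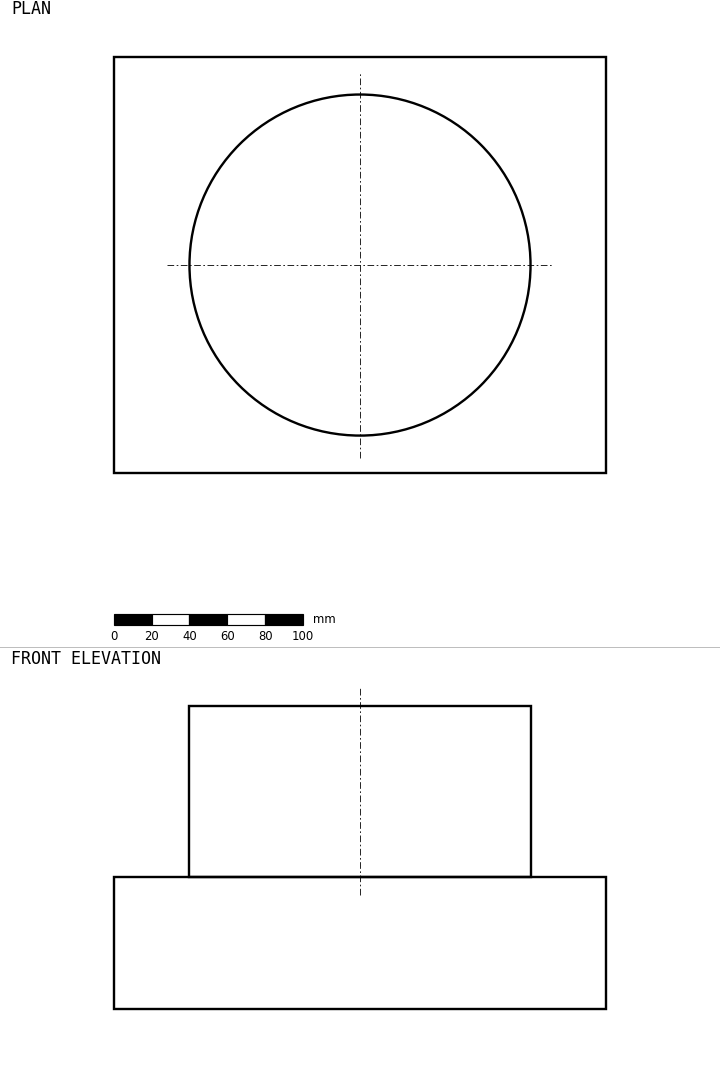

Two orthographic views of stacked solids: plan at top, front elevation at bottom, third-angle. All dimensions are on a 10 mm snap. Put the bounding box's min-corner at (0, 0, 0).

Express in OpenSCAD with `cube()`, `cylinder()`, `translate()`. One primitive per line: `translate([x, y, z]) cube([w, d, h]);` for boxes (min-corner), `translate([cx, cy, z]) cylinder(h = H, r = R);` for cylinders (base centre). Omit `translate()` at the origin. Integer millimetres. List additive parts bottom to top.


cube([260, 220, 70]);
translate([130, 110, 70]) cylinder(h = 90, r = 90);


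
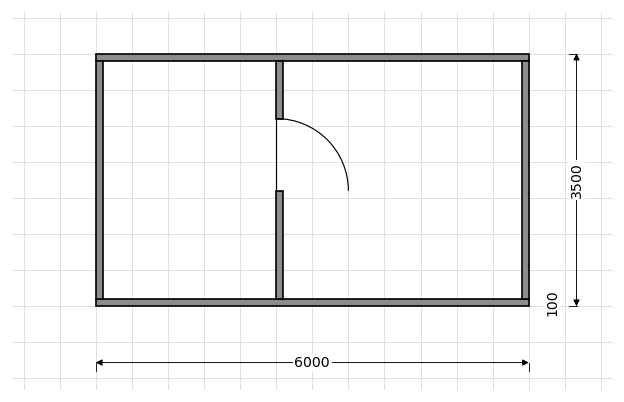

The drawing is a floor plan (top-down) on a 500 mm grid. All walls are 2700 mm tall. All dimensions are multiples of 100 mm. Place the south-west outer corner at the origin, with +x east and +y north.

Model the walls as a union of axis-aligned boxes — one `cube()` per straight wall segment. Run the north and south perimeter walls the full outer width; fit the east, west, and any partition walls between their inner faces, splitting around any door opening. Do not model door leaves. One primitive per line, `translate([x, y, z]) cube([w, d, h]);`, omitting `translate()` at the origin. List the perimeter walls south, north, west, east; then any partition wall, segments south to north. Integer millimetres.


cube([6000, 100, 2700]);
translate([0, 3400, 0]) cube([6000, 100, 2700]);
translate([0, 100, 0]) cube([100, 3300, 2700]);
translate([5900, 100, 0]) cube([100, 3300, 2700]);
translate([2500, 100, 0]) cube([100, 1500, 2700]);
translate([2500, 2600, 0]) cube([100, 800, 2700]);


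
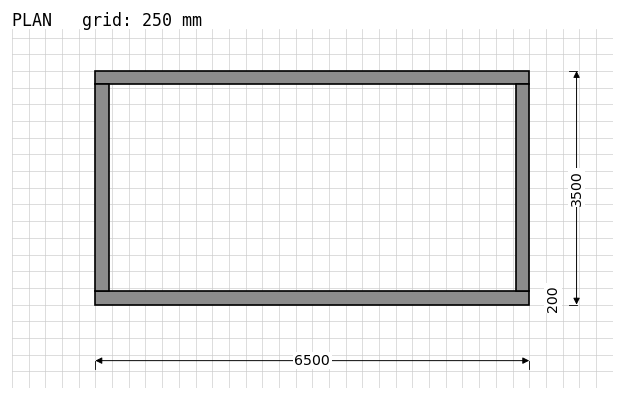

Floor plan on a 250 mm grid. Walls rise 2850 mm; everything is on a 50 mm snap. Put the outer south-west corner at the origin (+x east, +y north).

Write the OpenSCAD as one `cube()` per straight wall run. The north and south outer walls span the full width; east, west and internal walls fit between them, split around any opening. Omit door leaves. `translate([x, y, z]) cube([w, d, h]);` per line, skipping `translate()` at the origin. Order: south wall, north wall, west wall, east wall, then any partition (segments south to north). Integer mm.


cube([6500, 200, 2850]);
translate([0, 3300, 0]) cube([6500, 200, 2850]);
translate([0, 200, 0]) cube([200, 3100, 2850]);
translate([6300, 200, 0]) cube([200, 3100, 2850]);


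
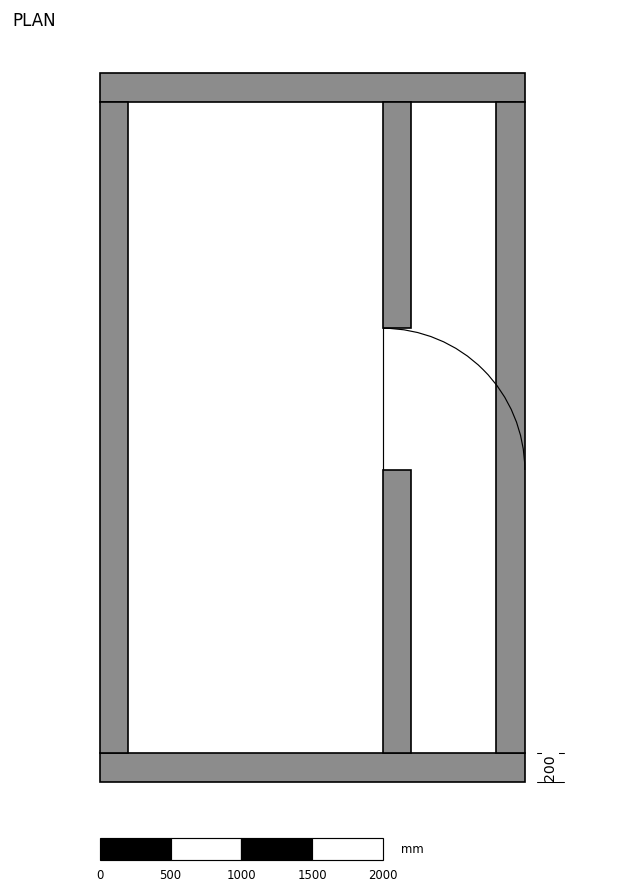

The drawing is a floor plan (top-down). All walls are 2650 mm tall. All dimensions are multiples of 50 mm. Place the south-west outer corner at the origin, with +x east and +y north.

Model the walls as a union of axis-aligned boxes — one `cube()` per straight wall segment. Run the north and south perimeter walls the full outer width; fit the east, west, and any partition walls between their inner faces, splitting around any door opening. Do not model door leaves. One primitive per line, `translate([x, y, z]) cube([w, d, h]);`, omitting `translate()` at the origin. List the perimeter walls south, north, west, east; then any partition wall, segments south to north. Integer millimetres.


cube([3000, 200, 2650]);
translate([0, 4800, 0]) cube([3000, 200, 2650]);
translate([0, 200, 0]) cube([200, 4600, 2650]);
translate([2800, 200, 0]) cube([200, 4600, 2650]);
translate([2000, 200, 0]) cube([200, 2000, 2650]);
translate([2000, 3200, 0]) cube([200, 1600, 2650]);
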